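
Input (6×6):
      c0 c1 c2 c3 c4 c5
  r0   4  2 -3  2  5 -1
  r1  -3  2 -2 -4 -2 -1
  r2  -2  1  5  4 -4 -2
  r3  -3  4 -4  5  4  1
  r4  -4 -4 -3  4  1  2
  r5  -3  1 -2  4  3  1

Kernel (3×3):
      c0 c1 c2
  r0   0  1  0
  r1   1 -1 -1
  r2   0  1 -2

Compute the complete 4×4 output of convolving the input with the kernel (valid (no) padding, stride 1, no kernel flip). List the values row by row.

Output[0,0]: The receptive field on the input at this output position is [4 2 -3 / -3 2 -2 / -2 1 5]. Elementwise product with the kernel and sum: 2·1 + -3·1 + 2·-1 + -2·-1 + 1·1 + 5·-2.
Output[0,1]: The receptive field on the input at this output position is [2 -3 2 / 2 -2 -4 / 1 5 4]. Elementwise product with the kernel and sum: -3·1 + 2·1 + -2·-1 + -4·-1 + 5·1 + 4·-2.

-10 2 18 4
6 -24 -2 10
0 -3 -7 -7
12 -19 -5 6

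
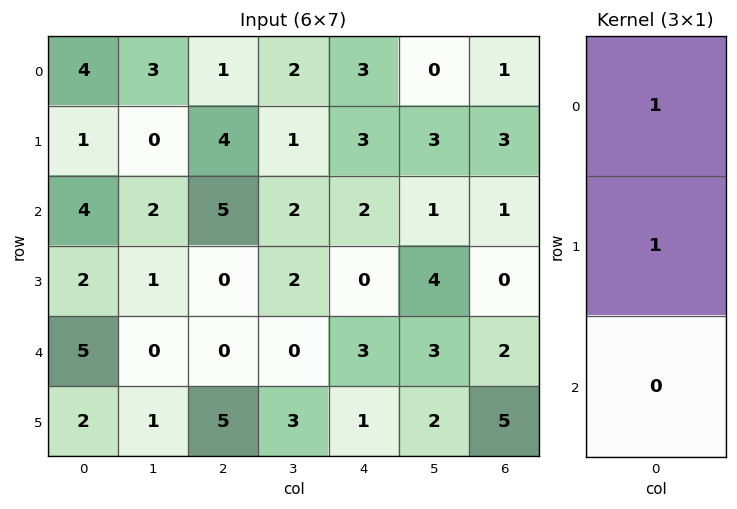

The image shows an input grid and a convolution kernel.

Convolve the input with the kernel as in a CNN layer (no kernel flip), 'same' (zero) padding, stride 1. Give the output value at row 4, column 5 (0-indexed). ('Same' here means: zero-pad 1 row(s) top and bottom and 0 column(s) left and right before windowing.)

7

The receptive field on the zero-padded input at this output position is [4 / 3 / 2]. Elementwise product with the kernel and sum: 4·1 + 3·1.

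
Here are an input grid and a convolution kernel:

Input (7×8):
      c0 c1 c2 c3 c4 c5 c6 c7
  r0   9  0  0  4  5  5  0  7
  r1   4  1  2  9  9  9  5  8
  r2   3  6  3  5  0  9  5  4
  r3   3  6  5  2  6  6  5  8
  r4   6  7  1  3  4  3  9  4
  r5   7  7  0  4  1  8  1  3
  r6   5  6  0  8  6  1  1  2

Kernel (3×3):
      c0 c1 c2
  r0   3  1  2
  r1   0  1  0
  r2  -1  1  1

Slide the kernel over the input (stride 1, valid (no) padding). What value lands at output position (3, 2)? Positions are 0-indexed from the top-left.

The receptive field on the input at this output position is [5 2 6 / 1 3 4 / 0 4 1]. Elementwise product with the kernel and sum: 5·3 + 2·1 + 6·2 + 3·1 + 0·-1 + 4·1 + 1·1.

37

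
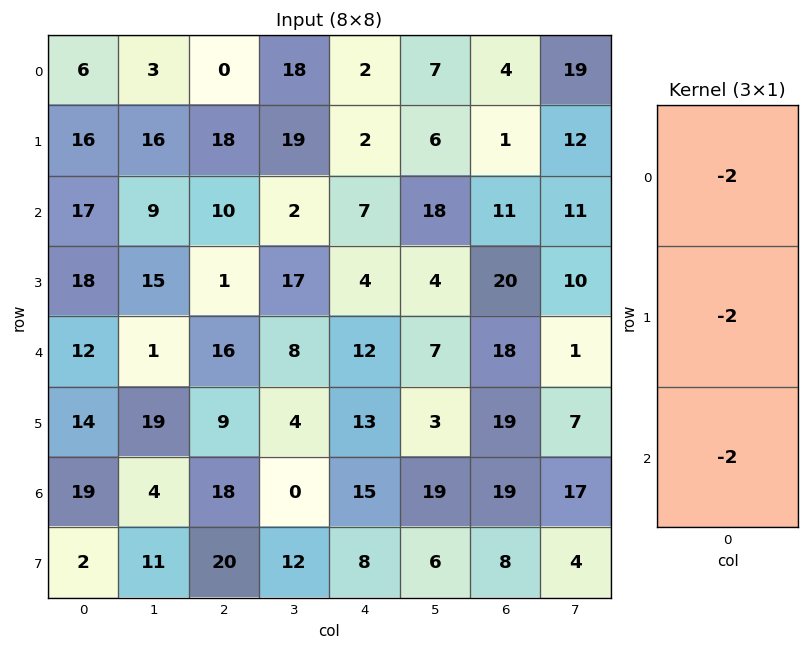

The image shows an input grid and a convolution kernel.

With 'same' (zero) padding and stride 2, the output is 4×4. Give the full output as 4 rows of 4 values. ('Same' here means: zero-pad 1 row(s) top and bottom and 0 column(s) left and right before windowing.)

-44 -36 -8 -10
-102 -58 -26 -64
-88 -52 -58 -114
-70 -94 -72 -92

Output[0,0]: The receptive field on the zero-padded input at this output position is [0 / 6 / 16]. Elementwise product with the kernel and sum: 0·-2 + 6·-2 + 16·-2.
Output[0,1]: The receptive field on the zero-padded input at this output position is [0 / 0 / 18]. Elementwise product with the kernel and sum: 0·-2 + 0·-2 + 18·-2.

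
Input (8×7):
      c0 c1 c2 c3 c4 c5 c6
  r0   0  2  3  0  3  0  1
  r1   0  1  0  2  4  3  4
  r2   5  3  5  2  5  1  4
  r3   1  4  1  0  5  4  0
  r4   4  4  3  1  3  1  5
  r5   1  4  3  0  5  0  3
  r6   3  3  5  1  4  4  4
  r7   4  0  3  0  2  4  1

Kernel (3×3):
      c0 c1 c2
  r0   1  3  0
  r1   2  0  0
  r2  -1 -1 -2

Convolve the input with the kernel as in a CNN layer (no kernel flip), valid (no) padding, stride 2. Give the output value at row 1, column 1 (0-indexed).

3

The receptive field on the input at this output position is [5 2 5 / 1 0 5 / 3 1 3]. Elementwise product with the kernel and sum: 5·1 + 2·3 + 1·2 + 3·-1 + 1·-1 + 3·-2.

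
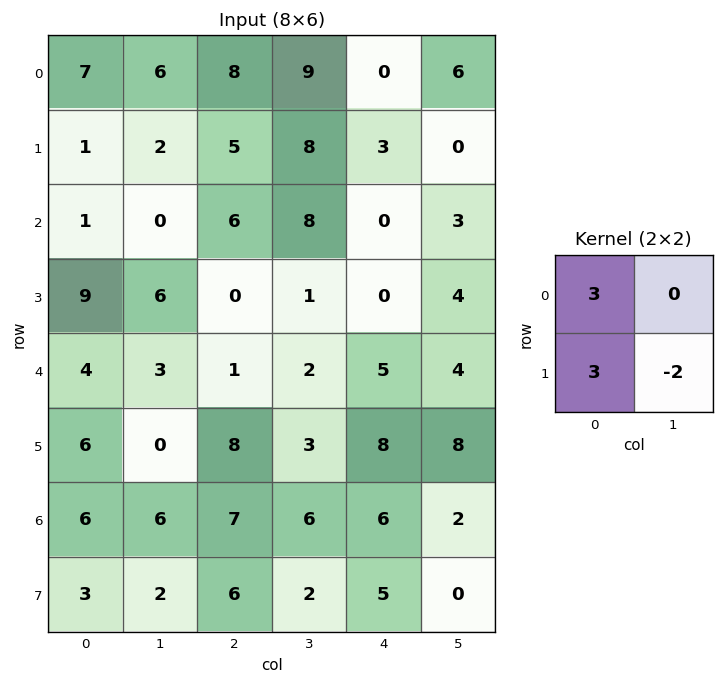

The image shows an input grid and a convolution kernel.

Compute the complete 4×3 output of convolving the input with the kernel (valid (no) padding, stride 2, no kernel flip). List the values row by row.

Output[0,0]: The receptive field on the input at this output position is [7 6 / 1 2]. Elementwise product with the kernel and sum: 7·3 + 1·3 + 2·-2.

20 23 9
18 16 -8
30 21 23
23 35 33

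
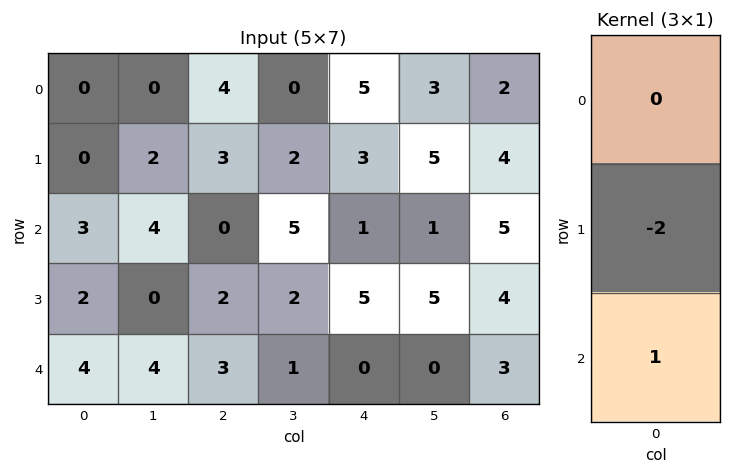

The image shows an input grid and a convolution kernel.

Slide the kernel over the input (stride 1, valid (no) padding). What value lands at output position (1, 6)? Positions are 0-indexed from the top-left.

-6

The receptive field on the input at this output position is [4 / 5 / 4]. Elementwise product with the kernel and sum: 5·-2 + 4·1.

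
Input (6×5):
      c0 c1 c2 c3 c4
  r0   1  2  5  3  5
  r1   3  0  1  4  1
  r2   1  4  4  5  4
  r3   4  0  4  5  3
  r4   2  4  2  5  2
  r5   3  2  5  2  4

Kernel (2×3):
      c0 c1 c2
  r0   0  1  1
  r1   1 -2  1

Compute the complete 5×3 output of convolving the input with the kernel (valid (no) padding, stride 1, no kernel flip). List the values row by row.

11 10 2
-2 6 3
16 6 6
0 14 2
10 1 12

Output[0,0]: The receptive field on the input at this output position is [1 2 5 / 3 0 1]. Elementwise product with the kernel and sum: 2·1 + 5·1 + 3·1 + 0·-2 + 1·1.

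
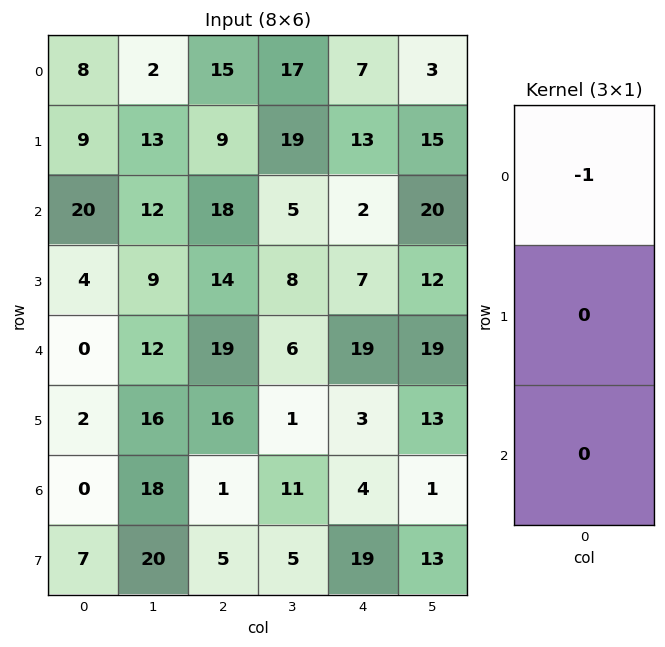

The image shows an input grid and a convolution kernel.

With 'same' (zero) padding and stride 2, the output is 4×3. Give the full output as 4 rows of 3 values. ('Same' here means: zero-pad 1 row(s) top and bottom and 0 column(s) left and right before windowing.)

Output[0,0]: The receptive field on the zero-padded input at this output position is [0 / 8 / 9]. Elementwise product with the kernel and sum: 0·-1.
Output[0,1]: The receptive field on the zero-padded input at this output position is [0 / 15 / 9]. Elementwise product with the kernel and sum: 0·-1.

0 0 0
-9 -9 -13
-4 -14 -7
-2 -16 -3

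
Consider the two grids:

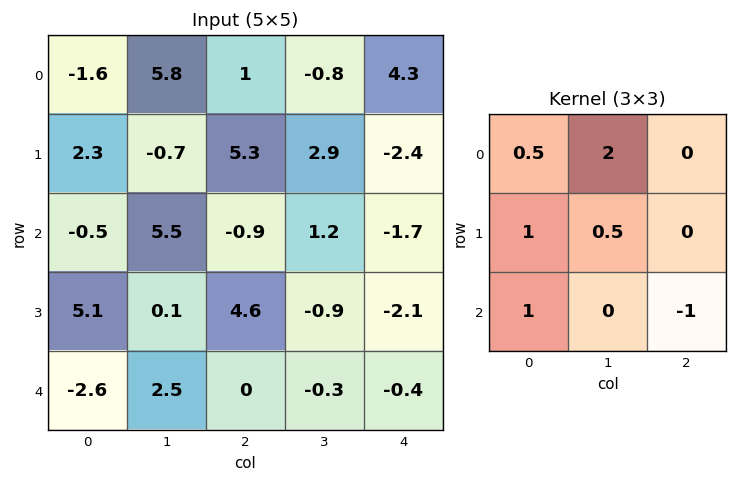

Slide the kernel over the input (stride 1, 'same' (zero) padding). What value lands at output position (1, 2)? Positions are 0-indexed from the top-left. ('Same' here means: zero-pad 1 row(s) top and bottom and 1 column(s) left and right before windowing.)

11.15

The receptive field on the zero-padded input at this output position is [5.8 1 -0.8 / -0.7 5.3 2.9 / 5.5 -0.9 1.2]. Elementwise product with the kernel and sum: 5.8·0.5 + 1·2 + -0.7·1 + 5.3·0.5 + 5.5·1 + 1.2·-1.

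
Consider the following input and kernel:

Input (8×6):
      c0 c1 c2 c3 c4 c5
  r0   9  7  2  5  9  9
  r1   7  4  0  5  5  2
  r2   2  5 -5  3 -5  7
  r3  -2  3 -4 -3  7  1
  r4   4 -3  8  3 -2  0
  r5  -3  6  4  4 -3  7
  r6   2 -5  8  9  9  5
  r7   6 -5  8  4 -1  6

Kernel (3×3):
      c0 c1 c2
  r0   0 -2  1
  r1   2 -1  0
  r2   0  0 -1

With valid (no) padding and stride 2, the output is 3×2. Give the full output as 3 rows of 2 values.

3 -1
-30 -14
-6 -13

Output[0,0]: The receptive field on the input at this output position is [9 7 2 / 7 4 0 / 2 5 -5]. Elementwise product with the kernel and sum: 7·-2 + 2·1 + 7·2 + 4·-1 + -5·-1.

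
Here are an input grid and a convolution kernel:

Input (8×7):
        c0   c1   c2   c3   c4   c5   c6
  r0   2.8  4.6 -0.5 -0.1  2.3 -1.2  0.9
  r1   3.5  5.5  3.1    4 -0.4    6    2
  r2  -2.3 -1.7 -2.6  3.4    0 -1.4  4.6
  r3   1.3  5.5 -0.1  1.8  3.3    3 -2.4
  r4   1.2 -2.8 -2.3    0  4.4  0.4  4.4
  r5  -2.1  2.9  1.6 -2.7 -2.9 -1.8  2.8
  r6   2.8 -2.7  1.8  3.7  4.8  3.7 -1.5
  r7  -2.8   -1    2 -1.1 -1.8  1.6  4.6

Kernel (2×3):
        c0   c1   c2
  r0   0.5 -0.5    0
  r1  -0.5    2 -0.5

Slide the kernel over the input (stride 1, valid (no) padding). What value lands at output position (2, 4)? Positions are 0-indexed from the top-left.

6.25

The receptive field on the input at this output position is [0 -1.4 4.6 / 3.3 3 -2.4]. Elementwise product with the kernel and sum: 0·0.5 + -1.4·-0.5 + 3.3·-0.5 + 3·2 + -2.4·-0.5.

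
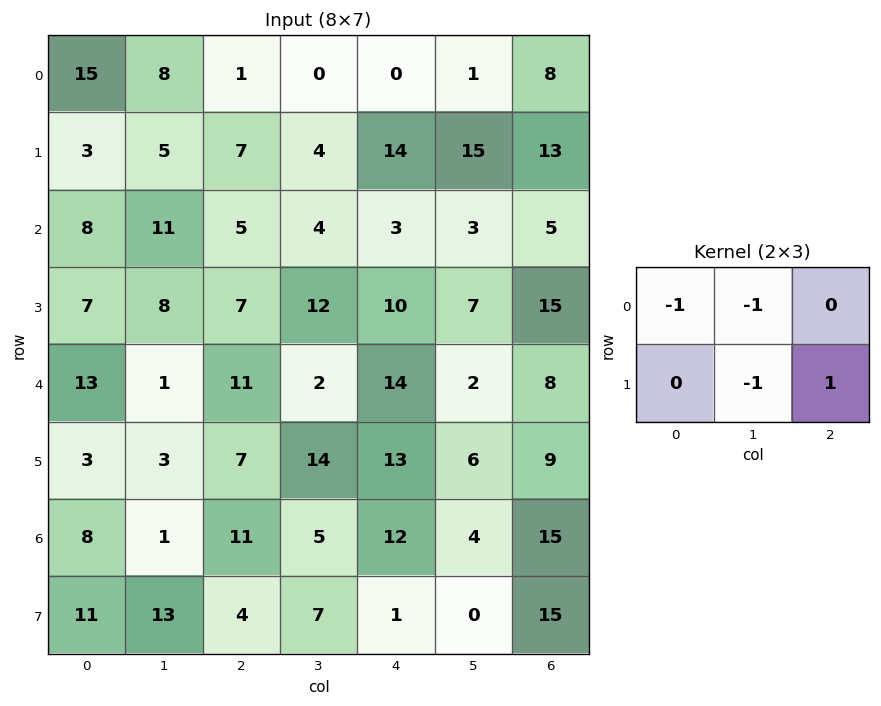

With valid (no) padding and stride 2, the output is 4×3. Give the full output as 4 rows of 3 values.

Output[0,0]: The receptive field on the input at this output position is [15 8 1 / 3 5 7]. Elementwise product with the kernel and sum: 15·-1 + 8·-1 + 5·-1 + 7·1.

-21 9 -3
-20 -11 2
-10 -14 -13
-18 -22 -1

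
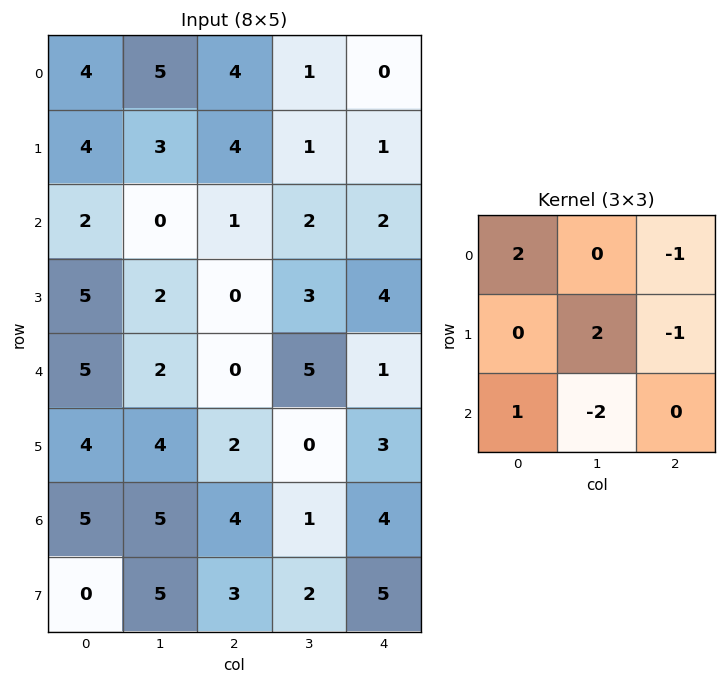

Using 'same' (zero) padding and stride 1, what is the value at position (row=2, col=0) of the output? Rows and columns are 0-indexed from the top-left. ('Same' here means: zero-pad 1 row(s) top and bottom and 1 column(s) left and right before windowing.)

The receptive field on the zero-padded input at this output position is [0 4 3 / 0 2 0 / 0 5 2]. Elementwise product with the kernel and sum: 0·2 + 3·-1 + 2·2 + 0·-1 + 0·1 + 5·-2.

-9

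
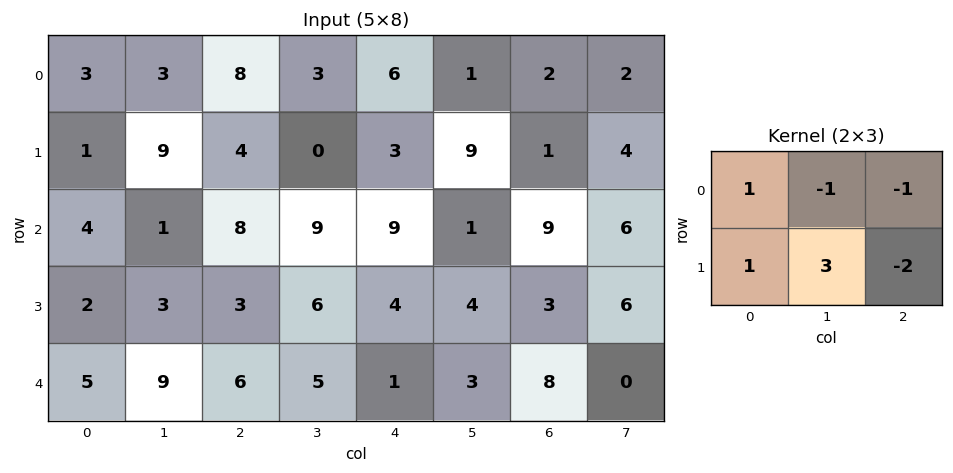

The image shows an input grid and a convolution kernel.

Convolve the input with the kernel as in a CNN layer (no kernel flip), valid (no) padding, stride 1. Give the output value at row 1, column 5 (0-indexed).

20

The receptive field on the input at this output position is [9 1 4 / 1 9 6]. Elementwise product with the kernel and sum: 9·1 + 1·-1 + 4·-1 + 1·1 + 9·3 + 6·-2.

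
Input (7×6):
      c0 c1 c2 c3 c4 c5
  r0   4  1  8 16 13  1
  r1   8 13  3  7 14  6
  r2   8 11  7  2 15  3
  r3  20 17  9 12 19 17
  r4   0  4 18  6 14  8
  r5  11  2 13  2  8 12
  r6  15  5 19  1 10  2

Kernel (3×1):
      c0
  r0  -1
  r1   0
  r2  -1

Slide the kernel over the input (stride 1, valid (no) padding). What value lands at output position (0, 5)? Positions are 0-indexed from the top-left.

-4

The receptive field on the input at this output position is [1 / 6 / 3]. Elementwise product with the kernel and sum: 1·-1 + 3·-1.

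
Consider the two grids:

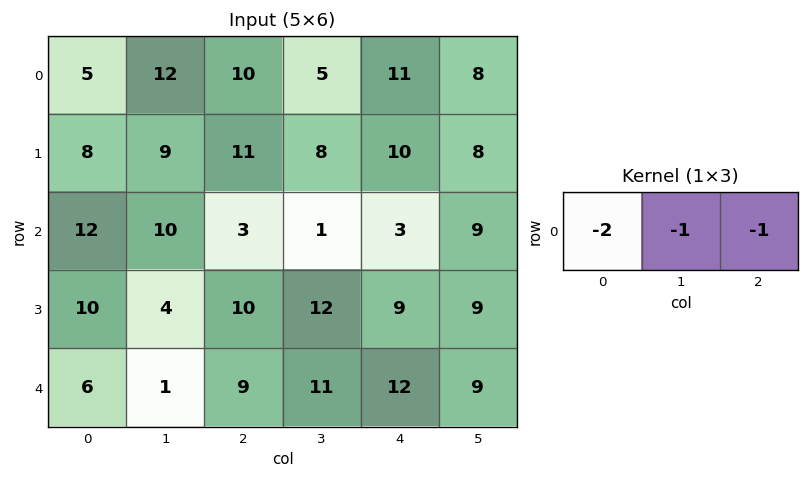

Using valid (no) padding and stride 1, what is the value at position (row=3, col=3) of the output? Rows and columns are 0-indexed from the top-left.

-42

The receptive field on the input at this output position is [12 9 9]. Elementwise product with the kernel and sum: 12·-2 + 9·-1 + 9·-1.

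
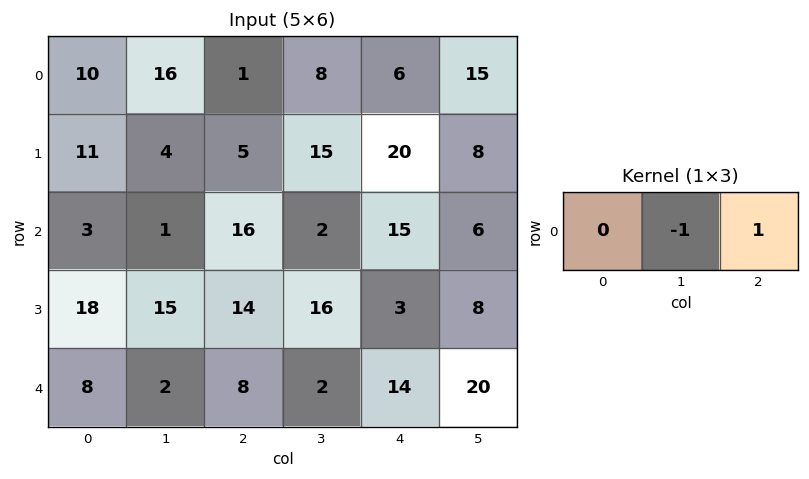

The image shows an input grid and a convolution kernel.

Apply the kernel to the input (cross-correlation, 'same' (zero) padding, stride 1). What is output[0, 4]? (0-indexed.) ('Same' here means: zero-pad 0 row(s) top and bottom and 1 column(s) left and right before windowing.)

9

The receptive field on the zero-padded input at this output position is [8 6 15]. Elementwise product with the kernel and sum: 6·-1 + 15·1.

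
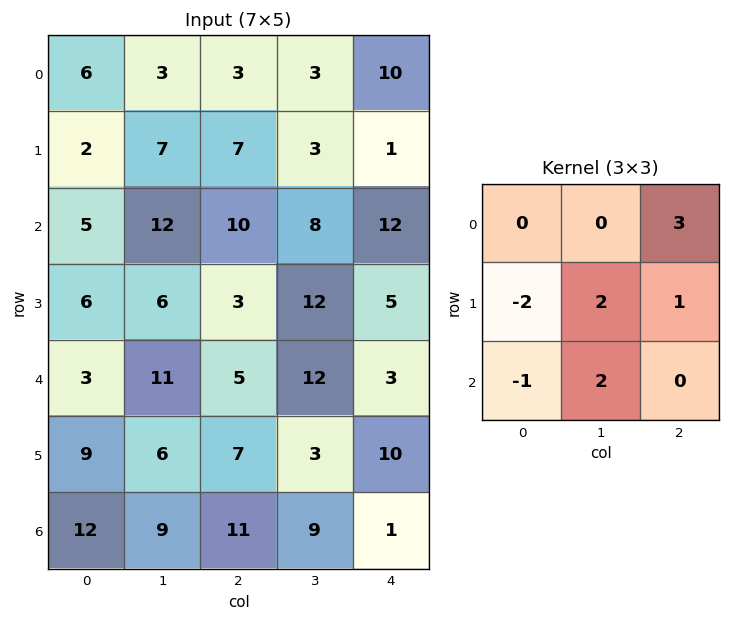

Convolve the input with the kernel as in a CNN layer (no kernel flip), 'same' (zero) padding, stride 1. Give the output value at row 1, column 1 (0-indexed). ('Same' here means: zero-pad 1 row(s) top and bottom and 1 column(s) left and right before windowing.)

The receptive field on the zero-padded input at this output position is [6 3 3 / 2 7 7 / 5 12 10]. Elementwise product with the kernel and sum: 3·3 + 2·-2 + 7·2 + 7·1 + 5·-1 + 12·2.

45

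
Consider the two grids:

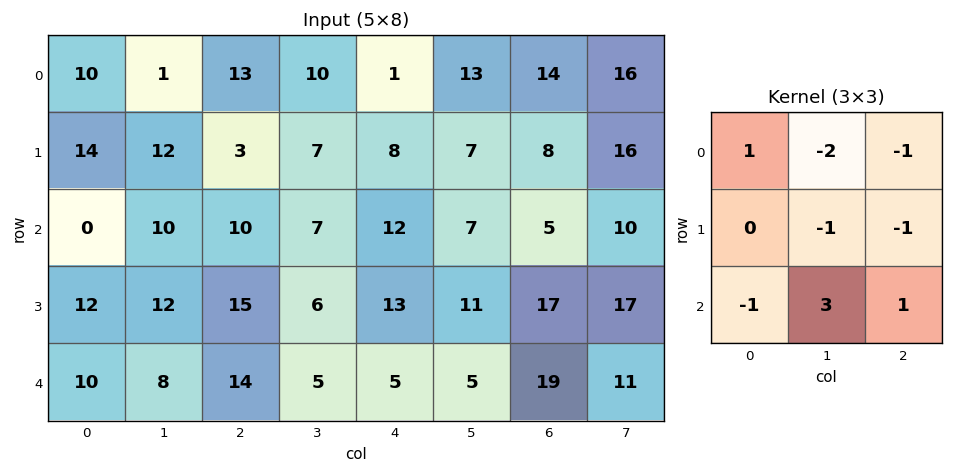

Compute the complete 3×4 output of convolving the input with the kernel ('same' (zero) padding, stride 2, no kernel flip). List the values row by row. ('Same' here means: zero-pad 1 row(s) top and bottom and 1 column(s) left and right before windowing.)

Output[0,0]: The receptive field on the zero-padded input at this output position is [0 0 0 / 0 10 1 / 0 14 12]. Elementwise product with the kernel and sum: 0·1 + 0·-2 + 0·-1 + 10·-1 + 1·-1 + 0·-1 + 14·3 + 12·1.

43 -19 10 3
-2 21 9 17
-54 -43 -41 -70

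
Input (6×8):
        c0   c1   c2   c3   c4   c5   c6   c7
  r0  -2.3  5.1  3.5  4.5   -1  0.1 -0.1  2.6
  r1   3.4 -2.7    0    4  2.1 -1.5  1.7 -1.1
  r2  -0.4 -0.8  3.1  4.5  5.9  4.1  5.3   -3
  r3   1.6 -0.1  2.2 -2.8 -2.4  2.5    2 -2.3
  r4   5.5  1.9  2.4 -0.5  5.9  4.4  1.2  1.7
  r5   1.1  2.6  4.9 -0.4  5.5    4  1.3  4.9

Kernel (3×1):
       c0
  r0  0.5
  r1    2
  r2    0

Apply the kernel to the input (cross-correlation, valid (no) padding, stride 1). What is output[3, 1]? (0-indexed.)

3.75

The receptive field on the input at this output position is [-0.1 / 1.9 / 2.6]. Elementwise product with the kernel and sum: -0.1·0.5 + 1.9·2.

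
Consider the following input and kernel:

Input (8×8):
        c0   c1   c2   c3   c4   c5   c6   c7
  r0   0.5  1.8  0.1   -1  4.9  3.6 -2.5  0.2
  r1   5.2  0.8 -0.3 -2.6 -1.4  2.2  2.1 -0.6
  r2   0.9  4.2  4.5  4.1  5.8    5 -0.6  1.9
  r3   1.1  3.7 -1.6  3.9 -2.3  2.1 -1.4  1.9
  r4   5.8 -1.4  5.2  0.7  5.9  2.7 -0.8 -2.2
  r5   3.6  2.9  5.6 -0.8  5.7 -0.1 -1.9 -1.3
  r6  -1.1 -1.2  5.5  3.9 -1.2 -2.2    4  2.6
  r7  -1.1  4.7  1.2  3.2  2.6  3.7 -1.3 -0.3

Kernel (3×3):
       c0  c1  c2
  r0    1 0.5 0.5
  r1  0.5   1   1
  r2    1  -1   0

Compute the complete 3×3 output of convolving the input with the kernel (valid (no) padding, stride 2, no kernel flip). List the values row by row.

Output[0,0]: The receptive field on the input at this output position is [0.5 1.8 0.1 / 5.2 0.8 -0.3 / 0.9 4.2 4.5]. Elementwise product with the kernel and sum: 0.5·1 + 1.8·0.5 + 0.1·0.5 + 5.2·0.5 + 0.8·1 + -0.3·1 + 0.9·1 + 4.2·-1.

1.25 -1.7 9.85
15.1 14.75 10.75
18.1 17.8 8.7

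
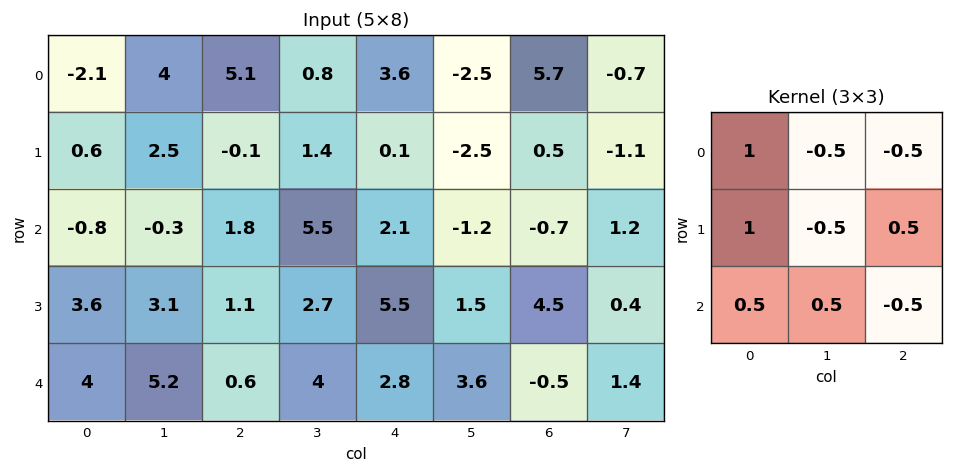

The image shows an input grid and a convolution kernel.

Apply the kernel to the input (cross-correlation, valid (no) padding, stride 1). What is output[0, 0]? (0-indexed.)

-8.8

The receptive field on the input at this output position is [-2.1 4 5.1 / 0.6 2.5 -0.1 / -0.8 -0.3 1.8]. Elementwise product with the kernel and sum: -2.1·1 + 4·-0.5 + 5.1·-0.5 + 0.6·1 + 2.5·-0.5 + -0.1·0.5 + -0.8·0.5 + -0.3·0.5 + 1.8·-0.5.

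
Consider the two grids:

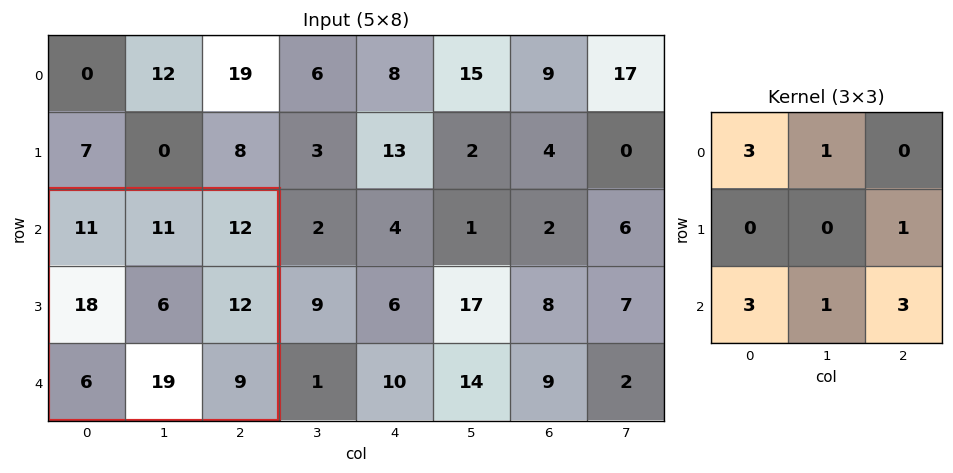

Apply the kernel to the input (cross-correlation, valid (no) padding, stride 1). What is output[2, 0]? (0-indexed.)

120

The receptive field on the input at this output position is [11 11 12 / 18 6 12 / 6 19 9]. Elementwise product with the kernel and sum: 11·3 + 11·1 + 12·1 + 6·3 + 19·1 + 9·3.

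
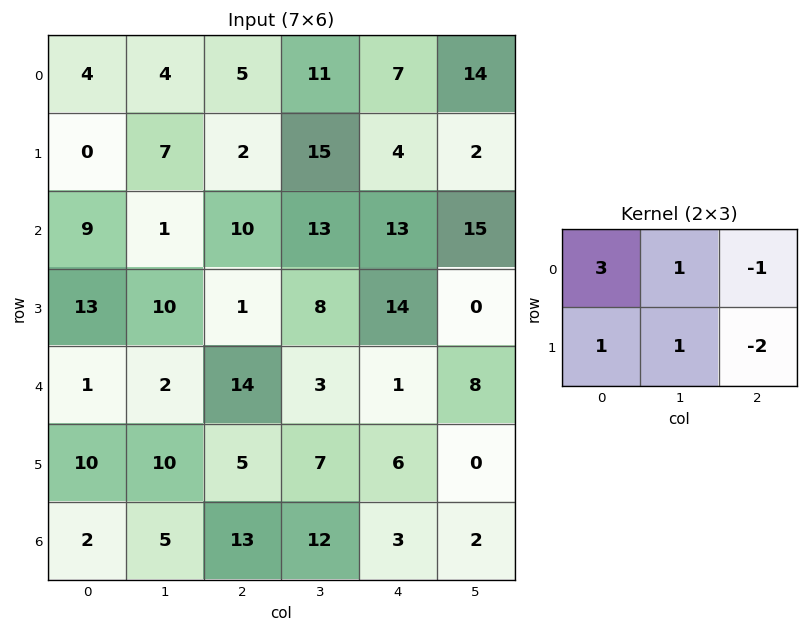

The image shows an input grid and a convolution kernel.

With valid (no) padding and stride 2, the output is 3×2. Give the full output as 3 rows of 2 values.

14 28
39 11
1 44

Output[0,0]: The receptive field on the input at this output position is [4 4 5 / 0 7 2]. Elementwise product with the kernel and sum: 4·3 + 4·1 + 5·-1 + 0·1 + 7·1 + 2·-2.
Output[0,1]: The receptive field on the input at this output position is [5 11 7 / 2 15 4]. Elementwise product with the kernel and sum: 5·3 + 11·1 + 7·-1 + 2·1 + 15·1 + 4·-2.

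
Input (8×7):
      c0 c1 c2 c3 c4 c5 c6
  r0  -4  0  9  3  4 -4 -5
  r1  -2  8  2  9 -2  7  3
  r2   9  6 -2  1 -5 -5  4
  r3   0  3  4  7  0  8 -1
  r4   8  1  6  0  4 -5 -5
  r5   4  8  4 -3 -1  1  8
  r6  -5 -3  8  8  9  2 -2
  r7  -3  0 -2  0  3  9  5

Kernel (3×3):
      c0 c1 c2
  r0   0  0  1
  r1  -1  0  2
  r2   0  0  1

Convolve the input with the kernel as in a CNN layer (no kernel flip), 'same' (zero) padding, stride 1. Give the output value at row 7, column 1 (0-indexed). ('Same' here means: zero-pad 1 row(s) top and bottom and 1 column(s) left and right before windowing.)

The receptive field on the zero-padded input at this output position is [-5 -3 8 / -3 0 -2 / 0 0 0]. Elementwise product with the kernel and sum: 8·1 + -3·-1 + -2·2 + 0·1.

7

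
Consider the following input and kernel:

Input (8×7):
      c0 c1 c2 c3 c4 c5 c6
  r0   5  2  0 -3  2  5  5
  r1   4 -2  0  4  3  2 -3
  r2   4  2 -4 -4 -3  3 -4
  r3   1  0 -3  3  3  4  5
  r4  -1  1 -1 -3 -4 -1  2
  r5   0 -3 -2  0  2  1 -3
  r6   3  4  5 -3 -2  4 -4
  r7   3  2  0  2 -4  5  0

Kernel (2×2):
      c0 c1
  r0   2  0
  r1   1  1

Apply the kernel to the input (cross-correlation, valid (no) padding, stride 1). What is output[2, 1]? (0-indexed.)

The receptive field on the input at this output position is [2 -4 / 0 -3]. Elementwise product with the kernel and sum: 2·2 + 0·1 + -3·1.

1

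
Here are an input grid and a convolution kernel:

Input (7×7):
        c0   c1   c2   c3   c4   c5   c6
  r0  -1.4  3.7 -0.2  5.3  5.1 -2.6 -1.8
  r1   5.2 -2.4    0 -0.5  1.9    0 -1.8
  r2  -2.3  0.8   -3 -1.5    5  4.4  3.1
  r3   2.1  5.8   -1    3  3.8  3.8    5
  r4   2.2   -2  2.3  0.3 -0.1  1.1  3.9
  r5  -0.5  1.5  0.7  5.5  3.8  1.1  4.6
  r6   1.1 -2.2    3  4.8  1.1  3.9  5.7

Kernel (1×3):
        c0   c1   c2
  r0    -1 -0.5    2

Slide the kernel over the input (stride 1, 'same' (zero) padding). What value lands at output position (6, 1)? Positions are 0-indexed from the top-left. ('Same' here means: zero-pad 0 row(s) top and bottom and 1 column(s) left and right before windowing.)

The receptive field on the zero-padded input at this output position is [1.1 -2.2 3]. Elementwise product with the kernel and sum: 1.1·-1 + -2.2·-0.5 + 3·2.

6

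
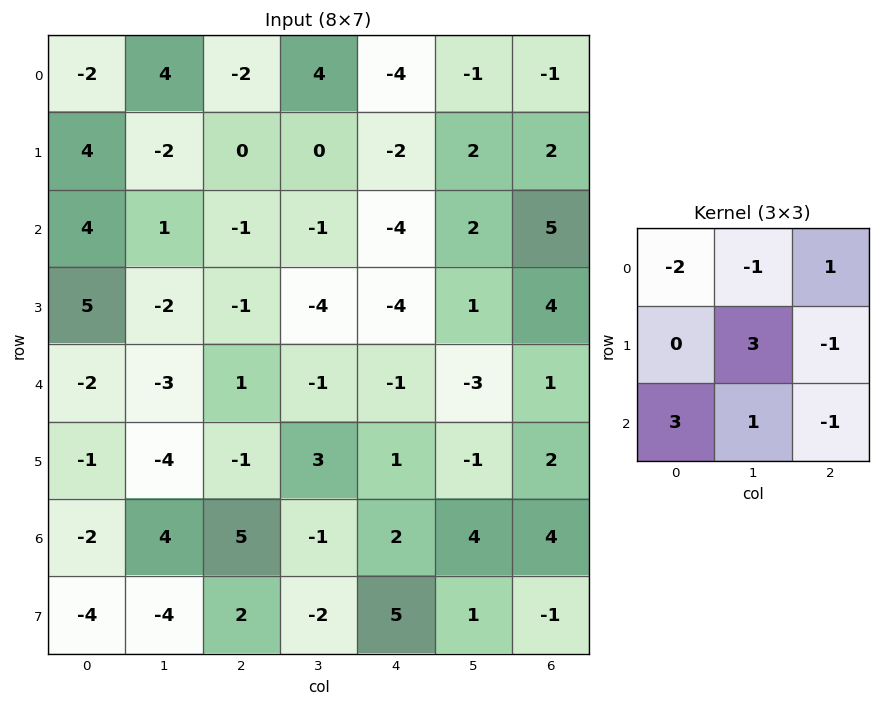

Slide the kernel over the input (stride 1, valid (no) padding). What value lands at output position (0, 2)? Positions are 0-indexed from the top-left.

-2

The receptive field on the input at this output position is [-2 4 -4 / 0 0 -2 / -1 -1 -4]. Elementwise product with the kernel and sum: -2·-2 + 4·-1 + -4·1 + 0·3 + -2·-1 + -1·3 + -1·1 + -4·-1.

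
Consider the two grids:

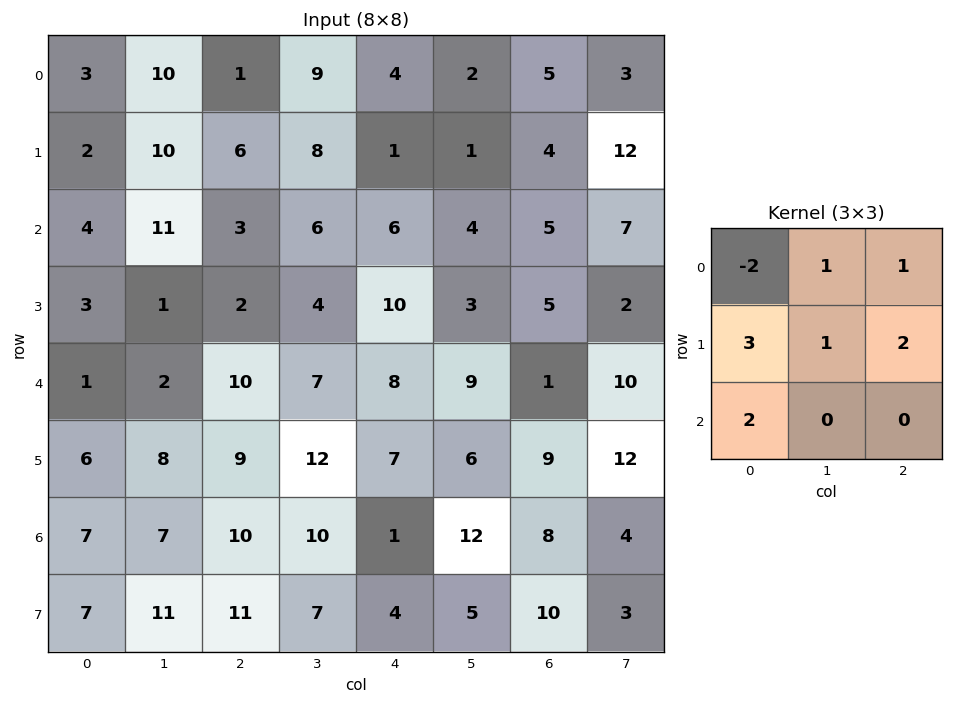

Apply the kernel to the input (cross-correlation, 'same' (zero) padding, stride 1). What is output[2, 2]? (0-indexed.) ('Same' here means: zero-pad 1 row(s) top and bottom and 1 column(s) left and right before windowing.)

The receptive field on the zero-padded input at this output position is [10 6 8 / 11 3 6 / 1 2 4]. Elementwise product with the kernel and sum: 10·-2 + 6·1 + 8·1 + 11·3 + 3·1 + 6·2 + 1·2.

44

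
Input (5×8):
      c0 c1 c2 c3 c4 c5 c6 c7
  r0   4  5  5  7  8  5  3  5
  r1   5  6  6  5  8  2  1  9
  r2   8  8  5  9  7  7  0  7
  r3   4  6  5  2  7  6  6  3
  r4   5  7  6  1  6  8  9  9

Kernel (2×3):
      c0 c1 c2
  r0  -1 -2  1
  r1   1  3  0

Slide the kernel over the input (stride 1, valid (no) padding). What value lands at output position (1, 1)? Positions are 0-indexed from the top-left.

10

The receptive field on the input at this output position is [6 6 5 / 8 5 9]. Elementwise product with the kernel and sum: 6·-1 + 6·-2 + 5·1 + 8·1 + 5·3.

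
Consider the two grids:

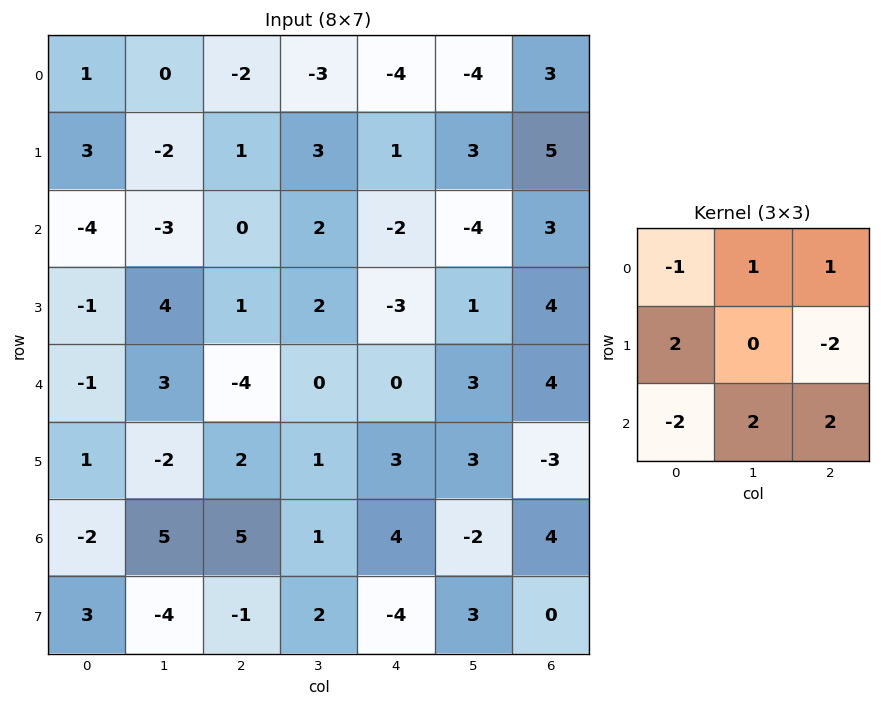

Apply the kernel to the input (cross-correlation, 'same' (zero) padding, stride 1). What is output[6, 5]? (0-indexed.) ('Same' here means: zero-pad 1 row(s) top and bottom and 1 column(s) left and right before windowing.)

11

The receptive field on the zero-padded input at this output position is [3 3 -3 / 4 -2 4 / -4 3 0]. Elementwise product with the kernel and sum: 3·-1 + 3·1 + -3·1 + 4·2 + 4·-2 + -4·-2 + 3·2 + 0·2.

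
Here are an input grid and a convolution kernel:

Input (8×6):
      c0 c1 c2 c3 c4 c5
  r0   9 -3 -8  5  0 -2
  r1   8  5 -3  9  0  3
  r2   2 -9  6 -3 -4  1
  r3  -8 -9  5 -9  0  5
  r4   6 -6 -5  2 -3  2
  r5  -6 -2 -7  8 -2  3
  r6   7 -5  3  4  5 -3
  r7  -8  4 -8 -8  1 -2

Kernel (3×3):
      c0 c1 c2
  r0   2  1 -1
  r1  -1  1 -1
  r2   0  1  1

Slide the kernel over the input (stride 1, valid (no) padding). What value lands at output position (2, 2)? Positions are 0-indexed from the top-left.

-2

The receptive field on the input at this output position is [6 -3 -4 / 5 -9 0 / -5 2 -3]. Elementwise product with the kernel and sum: 6·2 + -3·1 + -4·-1 + 5·-1 + -9·1 + 0·-1 + 2·1 + -3·1.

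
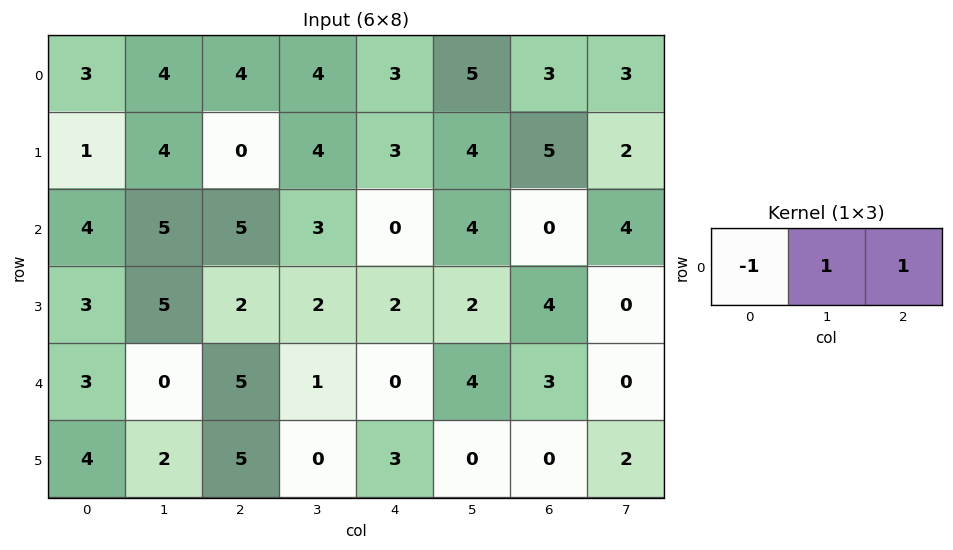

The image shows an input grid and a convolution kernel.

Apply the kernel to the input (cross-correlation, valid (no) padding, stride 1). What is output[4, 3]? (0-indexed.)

The receptive field on the input at this output position is [1 0 4]. Elementwise product with the kernel and sum: 1·-1 + 0·1 + 4·1.

3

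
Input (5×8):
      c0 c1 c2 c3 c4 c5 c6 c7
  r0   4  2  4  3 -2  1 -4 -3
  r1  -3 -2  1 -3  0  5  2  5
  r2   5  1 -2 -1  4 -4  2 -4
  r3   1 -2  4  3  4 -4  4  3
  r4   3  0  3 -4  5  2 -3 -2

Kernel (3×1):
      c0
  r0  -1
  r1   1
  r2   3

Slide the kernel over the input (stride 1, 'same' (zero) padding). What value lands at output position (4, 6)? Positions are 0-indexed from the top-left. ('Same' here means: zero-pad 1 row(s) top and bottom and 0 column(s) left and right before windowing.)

-7

The receptive field on the zero-padded input at this output position is [4 / -3 / 0]. Elementwise product with the kernel and sum: 4·-1 + -3·1 + 0·3.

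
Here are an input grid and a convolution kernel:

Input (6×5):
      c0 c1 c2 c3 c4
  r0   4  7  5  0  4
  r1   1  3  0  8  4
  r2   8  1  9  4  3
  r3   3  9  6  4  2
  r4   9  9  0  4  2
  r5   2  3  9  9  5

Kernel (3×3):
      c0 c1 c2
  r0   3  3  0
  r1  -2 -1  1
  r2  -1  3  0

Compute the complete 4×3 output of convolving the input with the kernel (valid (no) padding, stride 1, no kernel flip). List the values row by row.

Output[0,0]: The receptive field on the input at this output position is [4 7 5 / 1 3 0 / 8 1 9]. Elementwise product with the kernel and sum: 4·3 + 7·3 + 1·-2 + 3·-1 + 0·1 + 8·-1 + 1·3.
Output[0,1]: The receptive field on the input at this output position is [7 5 0 / 3 0 8 / 1 9 4]. Elementwise product with the kernel and sum: 7·3 + 5·3 + 3·-2 + 0·-1 + 8·1 + 1·-1 + 9·3.

23 64 14
28 11 11
36 1 37
16 55 46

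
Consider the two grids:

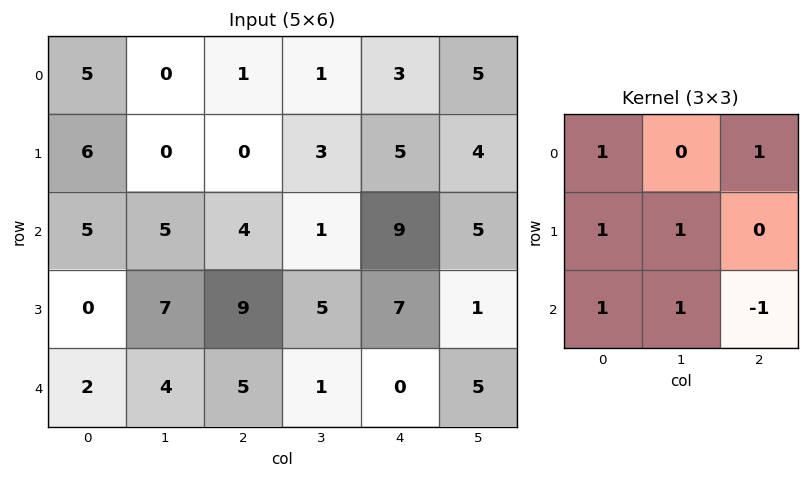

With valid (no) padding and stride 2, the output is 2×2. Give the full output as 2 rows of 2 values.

Output[0,0]: The receptive field on the input at this output position is [5 0 1 / 6 0 0 / 5 5 4]. Elementwise product with the kernel and sum: 5·1 + 1·1 + 6·1 + 0·1 + 5·1 + 5·1 + 4·-1.
Output[0,1]: The receptive field on the input at this output position is [1 1 3 / 0 3 5 / 4 1 9]. Elementwise product with the kernel and sum: 1·1 + 3·1 + 0·1 + 3·1 + 4·1 + 1·1 + 9·-1.

18 3
17 33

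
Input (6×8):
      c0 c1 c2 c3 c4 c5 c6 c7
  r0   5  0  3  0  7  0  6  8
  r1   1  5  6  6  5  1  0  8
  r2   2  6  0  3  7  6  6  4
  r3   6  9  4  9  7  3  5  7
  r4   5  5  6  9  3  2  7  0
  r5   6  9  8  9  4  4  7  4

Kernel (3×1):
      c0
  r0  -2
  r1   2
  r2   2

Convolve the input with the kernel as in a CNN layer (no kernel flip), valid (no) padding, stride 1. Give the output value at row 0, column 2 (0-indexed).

The receptive field on the input at this output position is [3 / 6 / 0]. Elementwise product with the kernel and sum: 3·-2 + 6·2 + 0·2.

6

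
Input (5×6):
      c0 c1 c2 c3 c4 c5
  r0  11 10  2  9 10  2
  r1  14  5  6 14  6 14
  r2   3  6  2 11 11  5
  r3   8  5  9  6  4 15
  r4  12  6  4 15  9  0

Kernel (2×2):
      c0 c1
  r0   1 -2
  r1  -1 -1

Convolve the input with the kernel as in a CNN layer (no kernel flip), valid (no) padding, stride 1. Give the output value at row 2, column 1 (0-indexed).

-12

The receptive field on the input at this output position is [6 2 / 5 9]. Elementwise product with the kernel and sum: 6·1 + 2·-2 + 5·-1 + 9·-1.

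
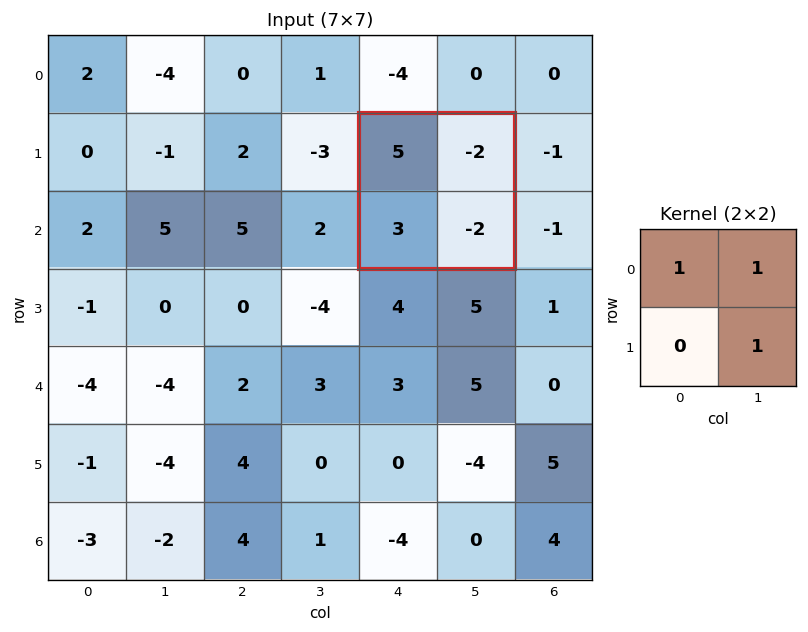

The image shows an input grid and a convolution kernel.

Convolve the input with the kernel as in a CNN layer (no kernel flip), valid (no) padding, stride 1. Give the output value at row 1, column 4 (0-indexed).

1

The receptive field on the input at this output position is [5 -2 / 3 -2]. Elementwise product with the kernel and sum: 5·1 + -2·1 + -2·1.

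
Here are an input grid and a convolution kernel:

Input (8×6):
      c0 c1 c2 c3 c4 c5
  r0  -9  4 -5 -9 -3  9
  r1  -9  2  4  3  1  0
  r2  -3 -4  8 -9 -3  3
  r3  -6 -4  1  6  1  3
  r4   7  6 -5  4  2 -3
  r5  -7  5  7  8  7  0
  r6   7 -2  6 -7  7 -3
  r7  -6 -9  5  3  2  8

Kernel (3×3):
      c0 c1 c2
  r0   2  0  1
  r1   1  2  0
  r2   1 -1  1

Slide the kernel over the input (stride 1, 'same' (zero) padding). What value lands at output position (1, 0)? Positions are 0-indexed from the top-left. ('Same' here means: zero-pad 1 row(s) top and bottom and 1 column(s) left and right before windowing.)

The receptive field on the zero-padded input at this output position is [0 -9 4 / 0 -9 2 / 0 -3 -4]. Elementwise product with the kernel and sum: 0·2 + 4·1 + 0·1 + -9·2 + 0·1 + -3·-1 + -4·1.

-15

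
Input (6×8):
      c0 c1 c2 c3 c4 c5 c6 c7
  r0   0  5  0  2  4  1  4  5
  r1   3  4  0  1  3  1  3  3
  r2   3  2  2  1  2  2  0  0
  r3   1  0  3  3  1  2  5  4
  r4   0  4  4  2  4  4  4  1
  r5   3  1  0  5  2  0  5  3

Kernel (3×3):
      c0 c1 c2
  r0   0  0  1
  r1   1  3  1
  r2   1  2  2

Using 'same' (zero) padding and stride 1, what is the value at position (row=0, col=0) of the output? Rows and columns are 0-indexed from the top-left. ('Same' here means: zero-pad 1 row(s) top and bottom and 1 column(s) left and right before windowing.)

19

The receptive field on the zero-padded input at this output position is [0 0 0 / 0 0 5 / 0 3 4]. Elementwise product with the kernel and sum: 0·1 + 0·1 + 0·3 + 5·1 + 0·1 + 3·2 + 4·2.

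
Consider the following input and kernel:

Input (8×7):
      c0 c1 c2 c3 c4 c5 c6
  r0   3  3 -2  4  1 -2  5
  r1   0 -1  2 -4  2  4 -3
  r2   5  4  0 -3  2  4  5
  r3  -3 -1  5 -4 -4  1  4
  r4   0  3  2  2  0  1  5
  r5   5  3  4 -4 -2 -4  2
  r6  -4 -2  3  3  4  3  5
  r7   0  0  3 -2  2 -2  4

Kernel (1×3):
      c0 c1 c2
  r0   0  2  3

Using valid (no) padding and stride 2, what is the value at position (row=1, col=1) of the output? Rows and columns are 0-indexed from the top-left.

The receptive field on the input at this output position is [0 -3 2]. Elementwise product with the kernel and sum: -3·2 + 2·3.

0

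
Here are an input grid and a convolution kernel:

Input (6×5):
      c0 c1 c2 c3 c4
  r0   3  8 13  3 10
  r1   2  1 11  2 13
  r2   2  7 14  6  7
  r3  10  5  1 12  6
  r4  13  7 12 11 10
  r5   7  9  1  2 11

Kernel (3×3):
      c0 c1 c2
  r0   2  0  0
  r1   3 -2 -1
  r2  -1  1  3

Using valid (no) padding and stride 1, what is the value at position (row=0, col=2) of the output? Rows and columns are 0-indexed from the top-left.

55

The receptive field on the input at this output position is [13 3 10 / 11 2 13 / 14 6 7]. Elementwise product with the kernel and sum: 13·2 + 11·3 + 2·-2 + 13·-1 + 14·-1 + 6·1 + 7·3.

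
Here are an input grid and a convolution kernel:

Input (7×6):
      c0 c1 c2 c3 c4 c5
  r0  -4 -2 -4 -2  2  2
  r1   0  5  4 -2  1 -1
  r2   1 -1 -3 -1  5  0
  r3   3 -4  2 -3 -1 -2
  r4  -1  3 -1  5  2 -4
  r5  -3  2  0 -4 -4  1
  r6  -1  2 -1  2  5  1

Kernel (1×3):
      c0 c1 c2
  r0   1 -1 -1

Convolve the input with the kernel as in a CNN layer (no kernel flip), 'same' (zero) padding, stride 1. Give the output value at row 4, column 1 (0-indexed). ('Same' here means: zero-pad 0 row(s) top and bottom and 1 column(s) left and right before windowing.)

The receptive field on the zero-padded input at this output position is [-1 3 -1]. Elementwise product with the kernel and sum: -1·1 + 3·-1 + -1·-1.

-3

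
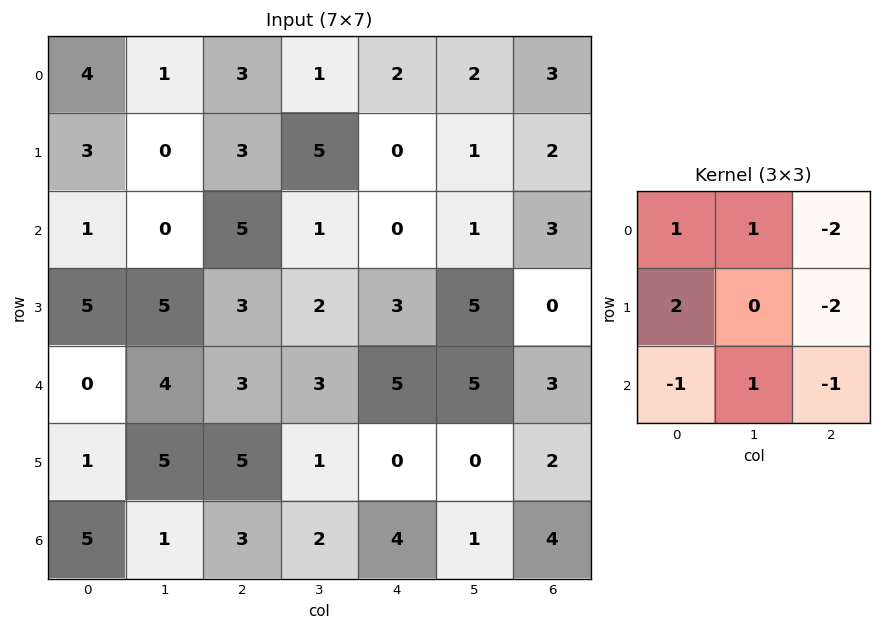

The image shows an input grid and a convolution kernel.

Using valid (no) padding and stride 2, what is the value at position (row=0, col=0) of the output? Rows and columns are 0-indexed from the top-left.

-7

The receptive field on the input at this output position is [4 1 3 / 3 0 3 / 1 0 5]. Elementwise product with the kernel and sum: 4·1 + 1·1 + 3·-2 + 3·2 + 3·-2 + 1·-1 + 0·1 + 5·-1.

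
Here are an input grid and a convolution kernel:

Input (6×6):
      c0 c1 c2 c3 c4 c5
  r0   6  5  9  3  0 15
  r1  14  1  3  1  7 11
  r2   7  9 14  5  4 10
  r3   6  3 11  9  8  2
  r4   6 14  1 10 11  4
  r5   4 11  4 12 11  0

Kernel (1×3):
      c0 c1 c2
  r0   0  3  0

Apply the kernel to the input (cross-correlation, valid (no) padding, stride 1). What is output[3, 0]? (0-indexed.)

The receptive field on the input at this output position is [6 3 11]. Elementwise product with the kernel and sum: 3·3.

9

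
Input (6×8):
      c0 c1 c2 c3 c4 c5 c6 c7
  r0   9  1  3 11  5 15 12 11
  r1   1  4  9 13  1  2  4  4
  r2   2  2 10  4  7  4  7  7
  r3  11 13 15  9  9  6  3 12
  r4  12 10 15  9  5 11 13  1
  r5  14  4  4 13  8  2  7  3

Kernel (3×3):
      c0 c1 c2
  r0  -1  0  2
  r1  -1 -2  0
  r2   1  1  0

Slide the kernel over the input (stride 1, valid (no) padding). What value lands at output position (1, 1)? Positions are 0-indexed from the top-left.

The receptive field on the input at this output position is [4 9 13 / 2 10 4 / 13 15 9]. Elementwise product with the kernel and sum: 4·-1 + 13·2 + 2·-1 + 10·-2 + 13·1 + 15·1.

28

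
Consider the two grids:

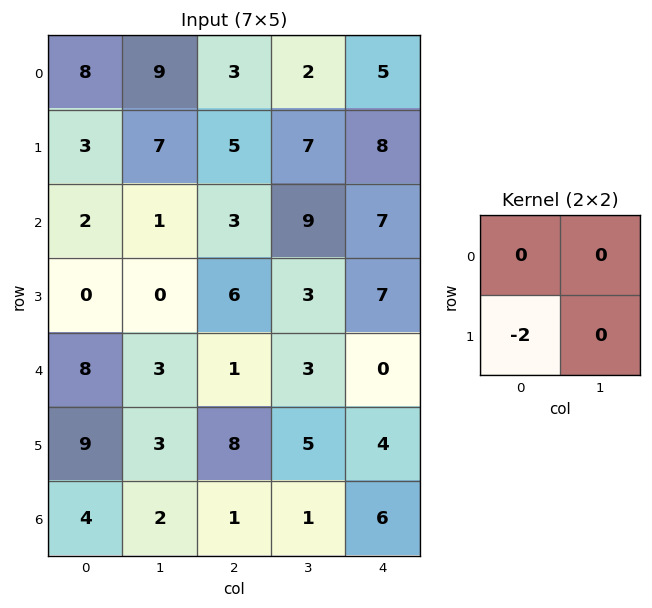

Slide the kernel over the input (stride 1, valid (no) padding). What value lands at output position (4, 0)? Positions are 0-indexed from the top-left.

The receptive field on the input at this output position is [8 3 / 9 3]. Elementwise product with the kernel and sum: 9·-2.

-18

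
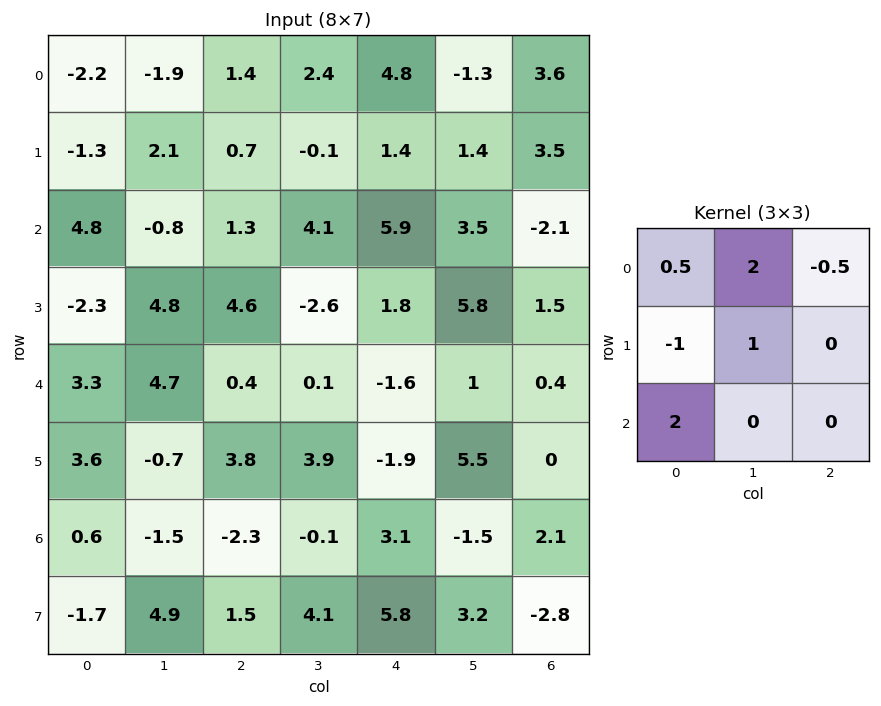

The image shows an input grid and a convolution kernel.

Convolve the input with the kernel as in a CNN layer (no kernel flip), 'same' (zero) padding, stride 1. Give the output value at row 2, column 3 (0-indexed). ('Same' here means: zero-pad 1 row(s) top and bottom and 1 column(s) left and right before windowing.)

11.45

The receptive field on the zero-padded input at this output position is [0.7 -0.1 1.4 / 1.3 4.1 5.9 / 4.6 -2.6 1.8]. Elementwise product with the kernel and sum: 0.7·0.5 + -0.1·2 + 1.4·-0.5 + 1.3·-1 + 4.1·1 + 4.6·2.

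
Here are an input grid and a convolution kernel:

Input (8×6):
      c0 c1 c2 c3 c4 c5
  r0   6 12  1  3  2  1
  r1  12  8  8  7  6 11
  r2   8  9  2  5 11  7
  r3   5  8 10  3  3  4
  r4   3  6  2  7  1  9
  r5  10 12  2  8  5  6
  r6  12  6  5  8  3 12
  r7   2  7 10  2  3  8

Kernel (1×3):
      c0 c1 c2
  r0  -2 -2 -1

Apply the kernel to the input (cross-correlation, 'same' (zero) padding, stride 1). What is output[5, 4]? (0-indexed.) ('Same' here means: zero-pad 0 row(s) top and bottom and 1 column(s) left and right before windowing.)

-32

The receptive field on the zero-padded input at this output position is [8 5 6]. Elementwise product with the kernel and sum: 8·-2 + 5·-2 + 6·-1.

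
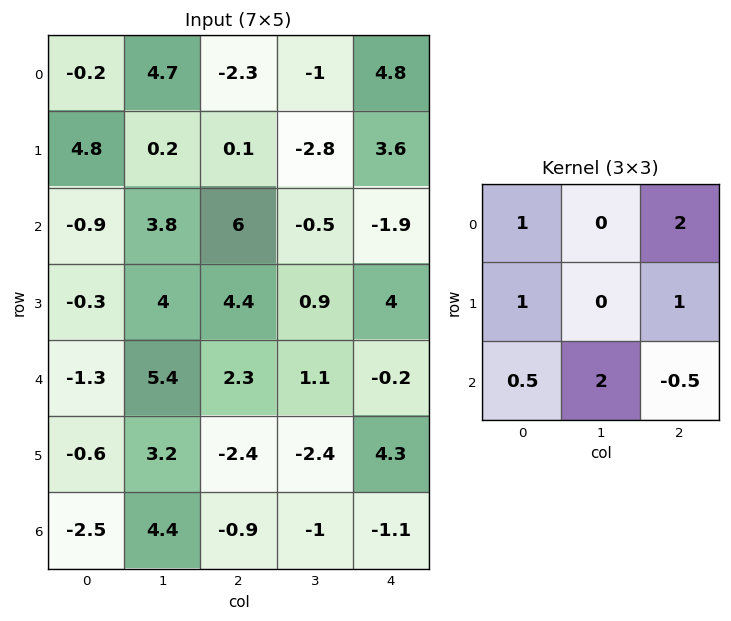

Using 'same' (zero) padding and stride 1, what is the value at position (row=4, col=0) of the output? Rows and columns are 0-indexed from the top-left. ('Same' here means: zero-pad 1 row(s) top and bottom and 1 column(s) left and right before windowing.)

10.6

The receptive field on the zero-padded input at this output position is [0 -0.3 4 / 0 -1.3 5.4 / 0 -0.6 3.2]. Elementwise product with the kernel and sum: 0·1 + 4·2 + 0·1 + 5.4·1 + 0·0.5 + -0.6·2 + 3.2·-0.5.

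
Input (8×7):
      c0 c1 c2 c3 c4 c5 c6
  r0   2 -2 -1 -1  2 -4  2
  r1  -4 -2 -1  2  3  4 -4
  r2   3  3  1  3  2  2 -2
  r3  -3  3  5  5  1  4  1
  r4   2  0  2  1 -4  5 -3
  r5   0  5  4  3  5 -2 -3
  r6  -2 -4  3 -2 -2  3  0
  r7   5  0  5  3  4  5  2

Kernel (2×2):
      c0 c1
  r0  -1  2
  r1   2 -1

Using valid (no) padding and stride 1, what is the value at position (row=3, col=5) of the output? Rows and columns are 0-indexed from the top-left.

The receptive field on the input at this output position is [4 1 / 5 -3]. Elementwise product with the kernel and sum: 4·-1 + 1·2 + 5·2 + -3·-1.

11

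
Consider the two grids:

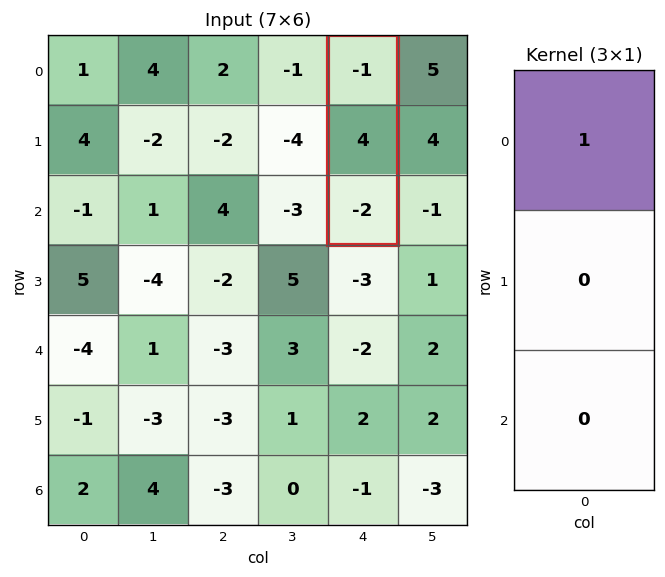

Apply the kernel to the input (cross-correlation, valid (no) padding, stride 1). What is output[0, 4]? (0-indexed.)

-1

The receptive field on the input at this output position is [-1 / 4 / -2]. Elementwise product with the kernel and sum: -1·1.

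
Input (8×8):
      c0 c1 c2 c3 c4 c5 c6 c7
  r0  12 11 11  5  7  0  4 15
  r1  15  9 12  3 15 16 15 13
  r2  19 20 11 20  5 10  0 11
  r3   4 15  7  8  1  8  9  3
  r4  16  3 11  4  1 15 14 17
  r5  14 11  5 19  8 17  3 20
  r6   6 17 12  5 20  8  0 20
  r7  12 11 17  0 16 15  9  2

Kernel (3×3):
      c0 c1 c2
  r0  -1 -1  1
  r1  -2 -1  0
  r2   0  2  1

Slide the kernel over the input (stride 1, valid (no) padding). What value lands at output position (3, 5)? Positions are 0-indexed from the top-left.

The receptive field on the input at this output position is [8 9 3 / 15 14 17 / 17 3 20]. Elementwise product with the kernel and sum: 8·-1 + 9·-1 + 3·1 + 15·-2 + 14·-1 + 3·2 + 20·1.

-32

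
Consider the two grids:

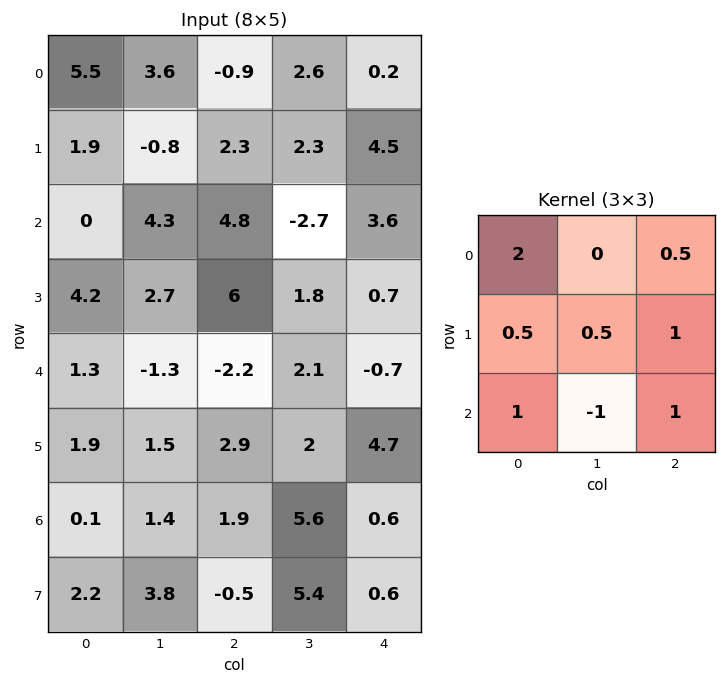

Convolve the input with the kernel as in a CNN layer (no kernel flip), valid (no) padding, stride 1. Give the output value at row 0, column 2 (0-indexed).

16.2

The receptive field on the input at this output position is [-0.9 2.6 0.2 / 2.3 2.3 4.5 / 4.8 -2.7 3.6]. Elementwise product with the kernel and sum: -0.9·2 + 0.2·0.5 + 2.3·0.5 + 2.3·0.5 + 4.5·1 + 4.8·1 + -2.7·-1 + 3.6·1.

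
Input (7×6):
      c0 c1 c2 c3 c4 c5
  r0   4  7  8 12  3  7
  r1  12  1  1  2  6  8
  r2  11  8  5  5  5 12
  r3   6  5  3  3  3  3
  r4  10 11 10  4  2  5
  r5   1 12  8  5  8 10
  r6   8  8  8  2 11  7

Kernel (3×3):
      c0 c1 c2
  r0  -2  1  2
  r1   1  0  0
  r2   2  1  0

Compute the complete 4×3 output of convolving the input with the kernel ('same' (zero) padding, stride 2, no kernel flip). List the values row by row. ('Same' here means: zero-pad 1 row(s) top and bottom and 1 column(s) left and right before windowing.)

Output[0,0]: The receptive field on the zero-padded input at this output position is [0 0 0 / 0 4 7 / 0 12 1]. Elementwise product with the kernel and sum: 0·-2 + 0·1 + 0·2 + 0·1 + 0·2 + 12·1.
Output[0,1]: The receptive field on the zero-padded input at this output position is [0 0 0 / 7 8 12 / 1 1 2]. Elementwise product with the kernel and sum: 0·-2 + 0·1 + 0·2 + 7·1 + 1·2 + 1·1.

12 10 22
20 24 32
17 42 25
25 2 20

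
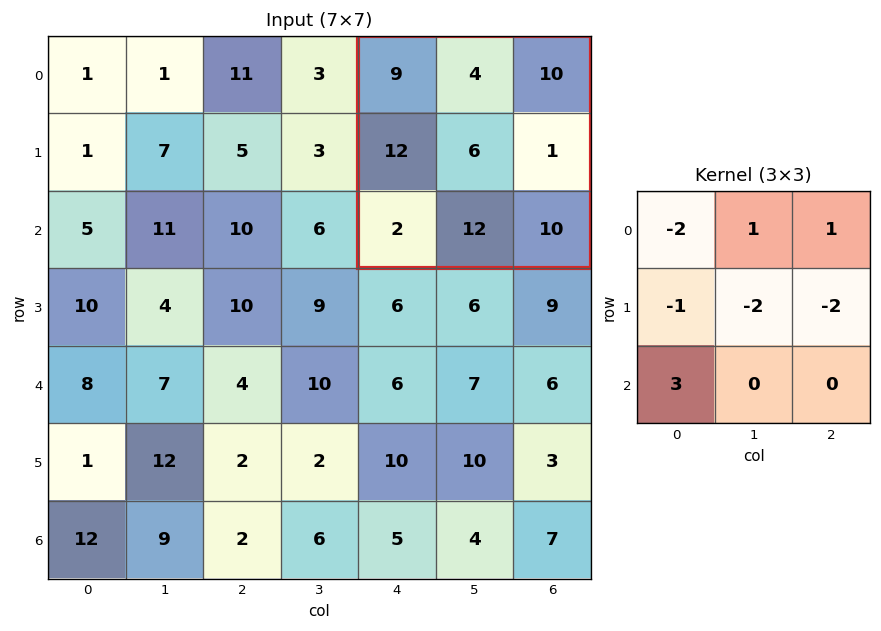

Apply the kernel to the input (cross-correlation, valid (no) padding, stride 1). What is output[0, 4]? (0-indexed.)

The receptive field on the input at this output position is [9 4 10 / 12 6 1 / 2 12 10]. Elementwise product with the kernel and sum: 9·-2 + 4·1 + 10·1 + 12·-1 + 6·-2 + 1·-2 + 2·3.

-24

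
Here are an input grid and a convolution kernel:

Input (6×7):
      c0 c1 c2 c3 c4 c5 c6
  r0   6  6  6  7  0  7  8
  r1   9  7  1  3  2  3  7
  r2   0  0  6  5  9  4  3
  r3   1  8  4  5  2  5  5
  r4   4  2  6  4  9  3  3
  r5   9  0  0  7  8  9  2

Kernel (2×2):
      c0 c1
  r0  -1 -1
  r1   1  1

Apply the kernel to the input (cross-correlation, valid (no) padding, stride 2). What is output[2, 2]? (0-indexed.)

5

The receptive field on the input at this output position is [9 3 / 8 9]. Elementwise product with the kernel and sum: 9·-1 + 3·-1 + 8·1 + 9·1.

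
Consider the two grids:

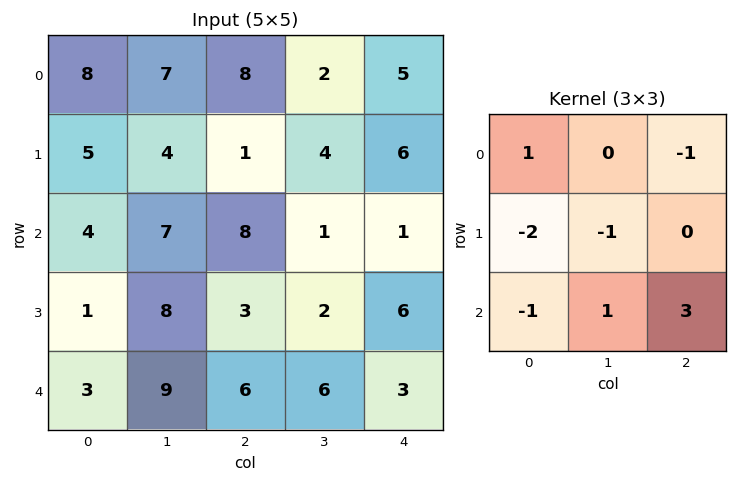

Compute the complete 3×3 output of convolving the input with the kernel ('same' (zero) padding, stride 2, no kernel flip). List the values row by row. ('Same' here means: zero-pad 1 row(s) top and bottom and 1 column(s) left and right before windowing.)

9 -13 -7
17 -21 5
-11 -18 -13

Output[0,0]: The receptive field on the zero-padded input at this output position is [0 0 0 / 0 8 7 / 0 5 4]. Elementwise product with the kernel and sum: 0·1 + 0·-1 + 0·-2 + 8·-1 + 0·-1 + 5·1 + 4·3.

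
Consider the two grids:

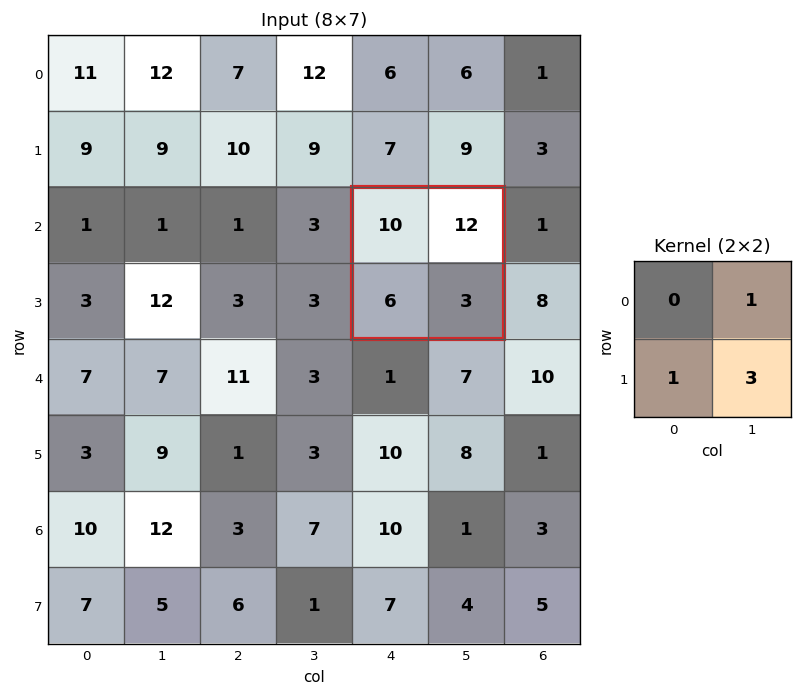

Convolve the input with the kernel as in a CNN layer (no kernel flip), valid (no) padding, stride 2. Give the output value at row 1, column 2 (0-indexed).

The receptive field on the input at this output position is [10 12 / 6 3]. Elementwise product with the kernel and sum: 12·1 + 6·1 + 3·3.

27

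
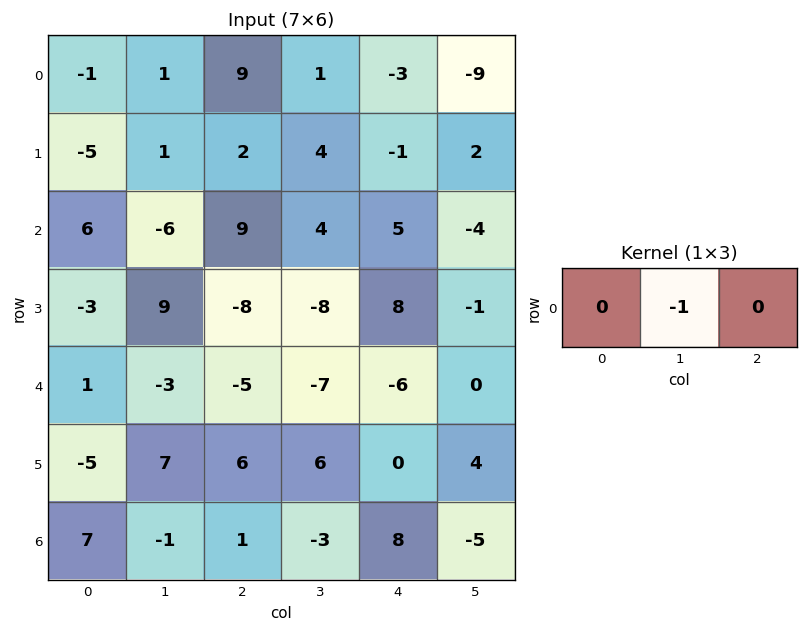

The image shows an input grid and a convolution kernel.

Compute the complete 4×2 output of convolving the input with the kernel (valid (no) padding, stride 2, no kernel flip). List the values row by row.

-1 -1
6 -4
3 7
1 3

Output[0,0]: The receptive field on the input at this output position is [-1 1 9]. Elementwise product with the kernel and sum: 1·-1.
Output[0,1]: The receptive field on the input at this output position is [9 1 -3]. Elementwise product with the kernel and sum: 1·-1.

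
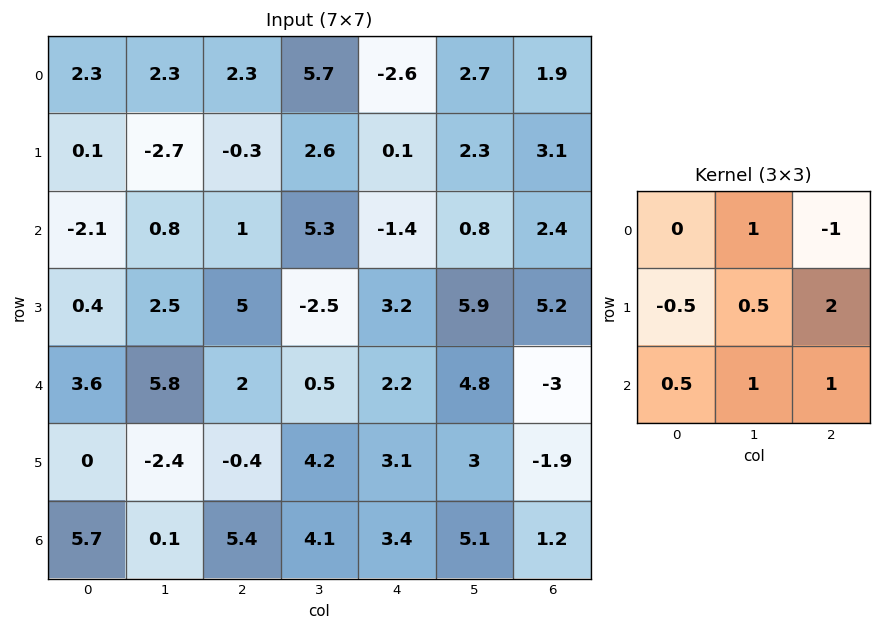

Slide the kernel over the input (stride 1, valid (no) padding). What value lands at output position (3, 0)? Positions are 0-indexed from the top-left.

-0.2

The receptive field on the input at this output position is [0.4 2.5 5 / 3.6 5.8 2 / 0 -2.4 -0.4]. Elementwise product with the kernel and sum: 2.5·1 + 5·-1 + 3.6·-0.5 + 5.8·0.5 + 2·2 + 0·0.5 + -2.4·1 + -0.4·1.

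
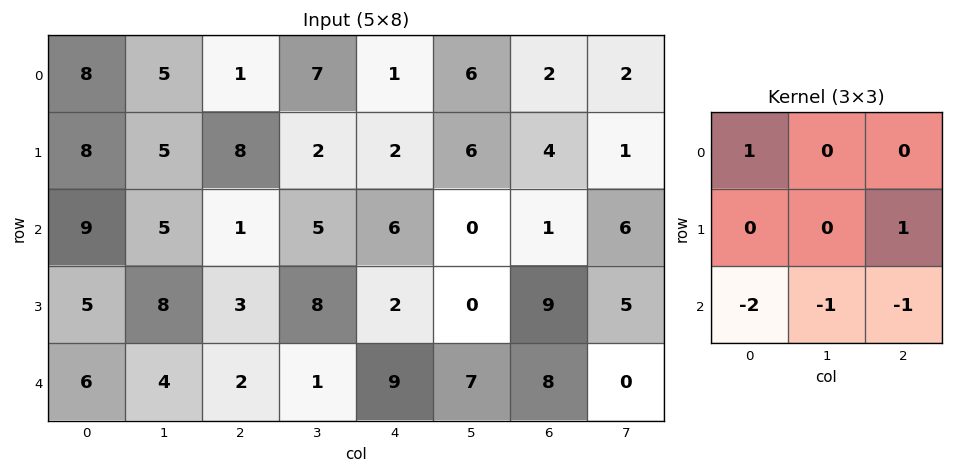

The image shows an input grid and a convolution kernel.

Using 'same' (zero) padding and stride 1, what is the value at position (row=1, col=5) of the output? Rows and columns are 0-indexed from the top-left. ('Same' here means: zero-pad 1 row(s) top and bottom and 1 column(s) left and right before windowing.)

The receptive field on the zero-padded input at this output position is [1 6 2 / 2 6 4 / 6 0 1]. Elementwise product with the kernel and sum: 1·1 + 4·1 + 6·-2 + 0·-1 + 1·-1.

-8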